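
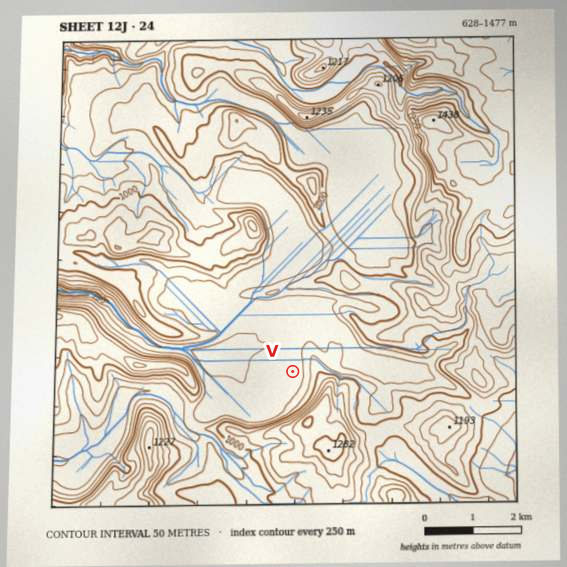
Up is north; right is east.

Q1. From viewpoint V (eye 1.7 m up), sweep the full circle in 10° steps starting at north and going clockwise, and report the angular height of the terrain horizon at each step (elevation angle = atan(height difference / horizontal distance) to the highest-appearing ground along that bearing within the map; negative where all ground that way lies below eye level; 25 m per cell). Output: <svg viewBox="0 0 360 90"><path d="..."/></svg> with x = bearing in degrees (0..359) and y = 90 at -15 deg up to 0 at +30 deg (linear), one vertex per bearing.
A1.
<svg viewBox="0 0 360 90"><path d="M0 53l10-1 10-1 10-3 10-4 10-4 10-3 10-3 10-2 10-1 10 0 10-8 10-5 10-3 10 1 10 1 10 0 10 4 10 6 10 4 10 6 10 6 10 4 10 1 10 0 10 0 10 3 10-3 10 5 10 1 10 2 10-4 10 2 10-2 10-1 10 3"/></svg>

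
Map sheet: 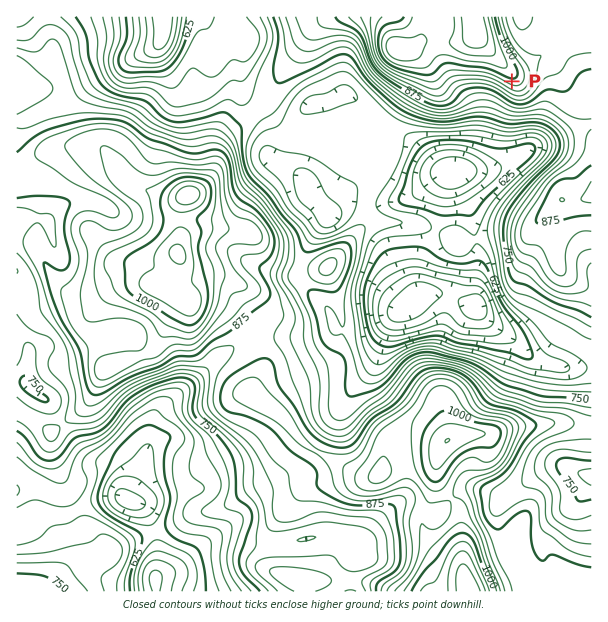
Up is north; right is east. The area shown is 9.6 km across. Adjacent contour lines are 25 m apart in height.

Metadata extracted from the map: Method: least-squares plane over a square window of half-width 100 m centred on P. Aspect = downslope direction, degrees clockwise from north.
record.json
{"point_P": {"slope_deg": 14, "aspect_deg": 193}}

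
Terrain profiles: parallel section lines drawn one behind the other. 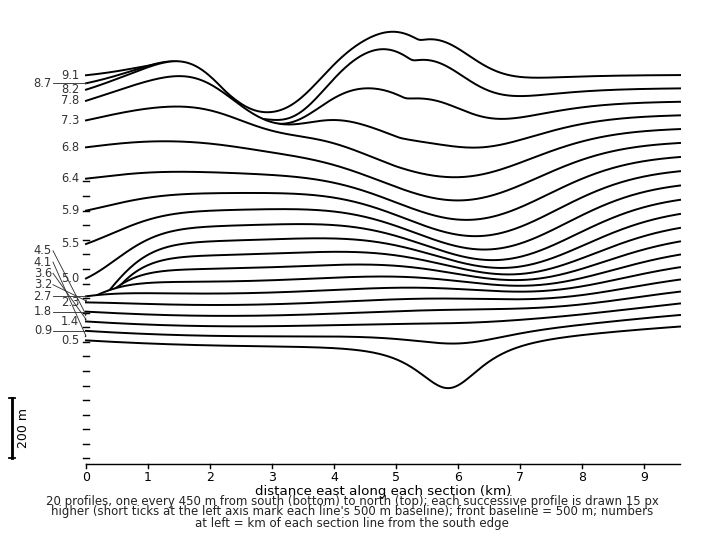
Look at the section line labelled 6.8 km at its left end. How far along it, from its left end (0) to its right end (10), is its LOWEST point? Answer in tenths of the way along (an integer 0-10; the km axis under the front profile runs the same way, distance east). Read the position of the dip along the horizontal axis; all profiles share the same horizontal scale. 6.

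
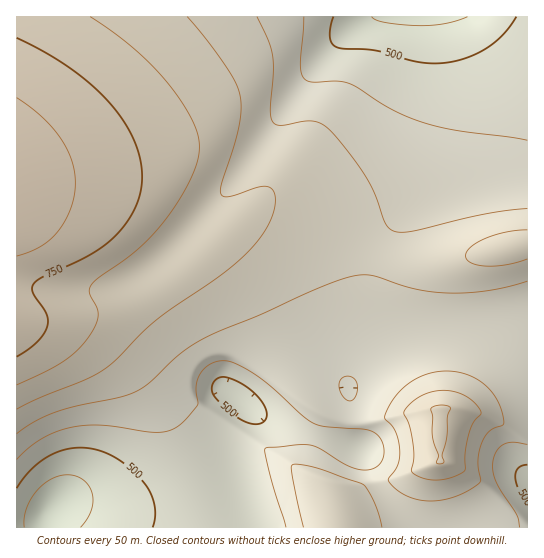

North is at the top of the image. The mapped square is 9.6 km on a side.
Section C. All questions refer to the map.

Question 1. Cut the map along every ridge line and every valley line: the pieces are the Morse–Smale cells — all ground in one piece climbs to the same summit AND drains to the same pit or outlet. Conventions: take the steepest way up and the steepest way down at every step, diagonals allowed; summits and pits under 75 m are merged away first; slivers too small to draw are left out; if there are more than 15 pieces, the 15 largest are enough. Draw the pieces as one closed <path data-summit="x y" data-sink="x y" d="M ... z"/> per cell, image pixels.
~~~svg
<path data-summit="17 186" data-sink="422 17" d="M527 16l-510 0-1 303 33 1 24-4 40-12 22-9 31-16 20-14 56-48 17-9 15 1 21 7 42 17 38 20 30 8 36 0 86-17z"/><path data-summit="17 186" data-sink="49 511" d="M267 208l-16 3-65 54-20 14-31 16-22 9-40 12-24 4-33 1 1 207 229 0 1-5-10-24-6-33 0-27 13-24 1-10 17 12 12 6 81 25-3-9 0-30-4-20 3-7 22-21 25-14 24-8 26-4 0-57 5-12 12-9-24 4-36 0-14-2-16-6-62-30z"/><path data-summit="439 433" data-sink="49 511" d="M449 335l-27 4-24 8-25 14-22 21-3 7 4 20 0 30 3 9-81-25-12-6-17-12-1 10-13 24 0 27 6 33 10 28 91 1-1-13 10-10 56-30 36-14 1-51 3-1 4-4 2-26z"/><path data-summit="439 433" data-sink="527 485" d="M477 335l-28 0 0 44-2 26-4 4-3 1 0 51-37 14-56 30-10 10 2 13 189-1 0-181-15-6z"/><path data-summit="17 186" data-sink="527 485" d="M527 244l-57 12-12 5-5 5-6 19 2 50 41 1 38 9z"/>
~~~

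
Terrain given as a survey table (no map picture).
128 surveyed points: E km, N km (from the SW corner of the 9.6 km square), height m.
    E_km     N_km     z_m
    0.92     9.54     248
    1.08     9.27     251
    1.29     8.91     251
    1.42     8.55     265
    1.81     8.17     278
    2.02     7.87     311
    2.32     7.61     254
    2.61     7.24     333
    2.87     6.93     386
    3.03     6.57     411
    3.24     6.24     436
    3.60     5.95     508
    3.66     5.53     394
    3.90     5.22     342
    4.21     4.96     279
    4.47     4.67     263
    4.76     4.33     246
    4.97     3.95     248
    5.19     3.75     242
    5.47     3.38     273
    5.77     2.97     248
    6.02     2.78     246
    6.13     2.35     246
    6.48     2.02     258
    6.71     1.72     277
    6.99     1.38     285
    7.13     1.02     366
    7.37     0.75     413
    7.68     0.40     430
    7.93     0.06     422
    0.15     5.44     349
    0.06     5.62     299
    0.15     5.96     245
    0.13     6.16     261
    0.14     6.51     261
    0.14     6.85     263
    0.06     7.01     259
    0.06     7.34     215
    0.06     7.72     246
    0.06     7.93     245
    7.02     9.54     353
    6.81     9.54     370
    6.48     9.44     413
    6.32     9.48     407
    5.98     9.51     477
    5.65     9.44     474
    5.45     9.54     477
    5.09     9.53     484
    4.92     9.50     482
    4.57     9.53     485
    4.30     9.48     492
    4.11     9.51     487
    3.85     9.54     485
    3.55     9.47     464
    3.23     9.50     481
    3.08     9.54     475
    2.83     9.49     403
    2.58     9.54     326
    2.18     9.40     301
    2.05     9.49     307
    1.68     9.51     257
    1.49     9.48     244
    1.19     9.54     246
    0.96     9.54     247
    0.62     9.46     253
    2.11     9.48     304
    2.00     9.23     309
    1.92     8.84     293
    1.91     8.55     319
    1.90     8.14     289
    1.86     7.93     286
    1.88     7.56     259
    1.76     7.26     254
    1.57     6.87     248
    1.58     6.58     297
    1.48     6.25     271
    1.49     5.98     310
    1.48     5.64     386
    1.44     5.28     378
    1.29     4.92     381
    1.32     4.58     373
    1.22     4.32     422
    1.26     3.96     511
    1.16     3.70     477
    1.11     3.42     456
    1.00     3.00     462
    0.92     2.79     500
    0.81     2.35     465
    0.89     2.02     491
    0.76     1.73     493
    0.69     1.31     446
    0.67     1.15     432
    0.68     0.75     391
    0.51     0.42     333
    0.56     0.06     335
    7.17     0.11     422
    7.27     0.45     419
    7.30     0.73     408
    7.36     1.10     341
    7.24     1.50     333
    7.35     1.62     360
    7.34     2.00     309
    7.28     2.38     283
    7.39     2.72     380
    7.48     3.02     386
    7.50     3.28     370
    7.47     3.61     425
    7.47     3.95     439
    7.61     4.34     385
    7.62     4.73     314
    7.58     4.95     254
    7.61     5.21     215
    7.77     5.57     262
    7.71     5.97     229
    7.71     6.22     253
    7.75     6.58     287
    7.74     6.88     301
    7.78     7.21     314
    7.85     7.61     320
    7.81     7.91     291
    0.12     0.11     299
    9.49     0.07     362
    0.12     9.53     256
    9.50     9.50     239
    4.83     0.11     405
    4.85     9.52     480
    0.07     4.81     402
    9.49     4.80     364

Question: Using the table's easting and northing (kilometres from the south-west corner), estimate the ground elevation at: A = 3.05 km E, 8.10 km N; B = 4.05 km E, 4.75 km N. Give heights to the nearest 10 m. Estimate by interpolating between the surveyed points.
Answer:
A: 380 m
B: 290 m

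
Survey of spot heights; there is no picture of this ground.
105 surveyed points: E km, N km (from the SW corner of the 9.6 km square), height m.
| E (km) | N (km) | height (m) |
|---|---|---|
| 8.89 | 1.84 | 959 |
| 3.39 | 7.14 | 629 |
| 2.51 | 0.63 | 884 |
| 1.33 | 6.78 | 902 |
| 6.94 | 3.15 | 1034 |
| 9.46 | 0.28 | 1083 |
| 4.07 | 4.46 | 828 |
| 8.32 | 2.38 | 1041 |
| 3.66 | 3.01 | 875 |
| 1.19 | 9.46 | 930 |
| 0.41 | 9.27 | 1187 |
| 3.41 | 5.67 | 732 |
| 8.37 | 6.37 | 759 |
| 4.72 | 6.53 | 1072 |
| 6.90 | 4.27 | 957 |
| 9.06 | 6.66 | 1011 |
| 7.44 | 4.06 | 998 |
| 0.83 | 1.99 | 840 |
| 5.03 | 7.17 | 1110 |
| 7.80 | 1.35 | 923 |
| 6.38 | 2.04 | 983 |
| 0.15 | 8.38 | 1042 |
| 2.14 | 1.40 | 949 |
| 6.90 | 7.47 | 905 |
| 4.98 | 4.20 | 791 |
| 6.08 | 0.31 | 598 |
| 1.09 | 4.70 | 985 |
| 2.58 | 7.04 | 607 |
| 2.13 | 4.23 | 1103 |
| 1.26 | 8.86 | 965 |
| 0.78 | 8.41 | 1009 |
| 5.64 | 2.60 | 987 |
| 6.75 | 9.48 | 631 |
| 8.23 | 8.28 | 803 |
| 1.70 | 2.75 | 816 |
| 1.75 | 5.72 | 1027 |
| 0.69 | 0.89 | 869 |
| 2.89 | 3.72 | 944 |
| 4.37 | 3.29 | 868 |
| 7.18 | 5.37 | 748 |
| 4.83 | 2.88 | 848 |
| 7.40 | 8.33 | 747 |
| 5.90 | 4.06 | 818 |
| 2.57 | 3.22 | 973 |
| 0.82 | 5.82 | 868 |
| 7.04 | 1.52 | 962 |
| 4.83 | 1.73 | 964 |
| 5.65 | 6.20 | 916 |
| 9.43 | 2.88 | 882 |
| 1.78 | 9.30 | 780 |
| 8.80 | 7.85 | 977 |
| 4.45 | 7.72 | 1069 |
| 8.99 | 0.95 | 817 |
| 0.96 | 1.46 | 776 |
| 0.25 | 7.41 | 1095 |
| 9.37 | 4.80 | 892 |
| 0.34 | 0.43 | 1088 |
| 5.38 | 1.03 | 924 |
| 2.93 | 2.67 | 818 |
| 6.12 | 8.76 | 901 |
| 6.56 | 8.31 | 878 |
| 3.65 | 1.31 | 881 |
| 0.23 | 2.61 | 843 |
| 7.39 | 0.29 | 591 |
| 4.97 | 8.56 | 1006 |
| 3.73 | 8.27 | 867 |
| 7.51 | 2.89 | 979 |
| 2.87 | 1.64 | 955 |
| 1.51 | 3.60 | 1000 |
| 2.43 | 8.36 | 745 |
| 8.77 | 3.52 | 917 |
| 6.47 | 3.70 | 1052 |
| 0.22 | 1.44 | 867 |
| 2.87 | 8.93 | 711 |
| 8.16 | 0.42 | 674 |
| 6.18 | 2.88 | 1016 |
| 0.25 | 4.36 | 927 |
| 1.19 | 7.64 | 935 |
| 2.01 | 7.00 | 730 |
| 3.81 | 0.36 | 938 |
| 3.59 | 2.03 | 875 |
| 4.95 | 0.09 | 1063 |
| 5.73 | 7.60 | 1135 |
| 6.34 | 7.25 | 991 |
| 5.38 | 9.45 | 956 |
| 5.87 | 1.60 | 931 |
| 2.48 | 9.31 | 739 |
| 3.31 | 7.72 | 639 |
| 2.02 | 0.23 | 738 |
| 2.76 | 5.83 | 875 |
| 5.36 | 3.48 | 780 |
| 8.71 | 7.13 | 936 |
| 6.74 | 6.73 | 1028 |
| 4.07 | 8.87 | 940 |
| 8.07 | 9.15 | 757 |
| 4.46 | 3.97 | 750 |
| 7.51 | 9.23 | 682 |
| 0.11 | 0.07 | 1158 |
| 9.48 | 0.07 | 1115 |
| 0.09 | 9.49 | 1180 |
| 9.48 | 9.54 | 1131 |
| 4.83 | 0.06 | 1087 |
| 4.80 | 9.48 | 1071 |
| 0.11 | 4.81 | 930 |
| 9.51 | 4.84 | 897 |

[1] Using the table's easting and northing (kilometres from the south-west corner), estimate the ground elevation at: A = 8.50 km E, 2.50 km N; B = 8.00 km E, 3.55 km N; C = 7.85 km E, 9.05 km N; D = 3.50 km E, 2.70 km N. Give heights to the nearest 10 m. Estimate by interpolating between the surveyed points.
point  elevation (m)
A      990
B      990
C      730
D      870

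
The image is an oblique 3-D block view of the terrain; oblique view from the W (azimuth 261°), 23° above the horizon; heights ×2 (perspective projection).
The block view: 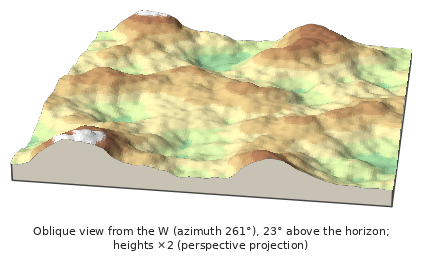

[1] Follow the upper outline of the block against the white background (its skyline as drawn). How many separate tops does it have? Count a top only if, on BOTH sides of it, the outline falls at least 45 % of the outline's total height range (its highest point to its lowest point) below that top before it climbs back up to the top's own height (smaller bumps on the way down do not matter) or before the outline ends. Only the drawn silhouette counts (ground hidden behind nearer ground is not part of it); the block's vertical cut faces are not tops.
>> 0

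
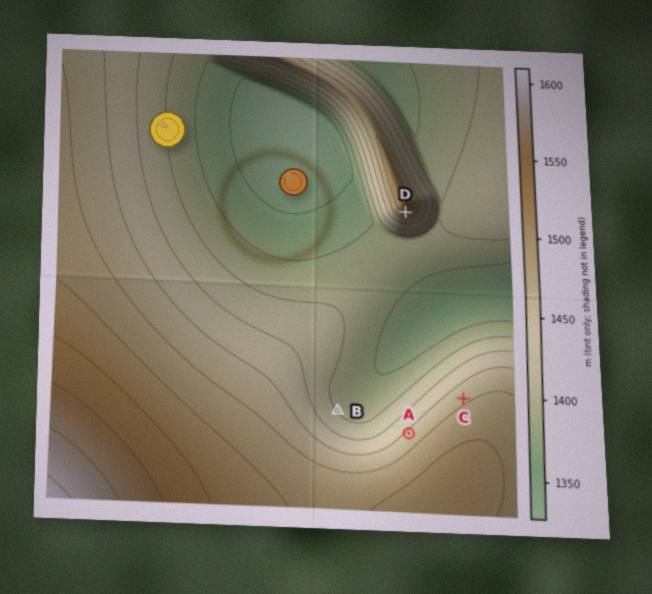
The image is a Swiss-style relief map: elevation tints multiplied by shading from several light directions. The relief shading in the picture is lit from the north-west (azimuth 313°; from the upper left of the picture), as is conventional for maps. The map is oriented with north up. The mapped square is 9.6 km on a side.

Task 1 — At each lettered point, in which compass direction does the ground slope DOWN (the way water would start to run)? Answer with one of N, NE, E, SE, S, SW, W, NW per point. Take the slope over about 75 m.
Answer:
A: NW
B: NE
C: NW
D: S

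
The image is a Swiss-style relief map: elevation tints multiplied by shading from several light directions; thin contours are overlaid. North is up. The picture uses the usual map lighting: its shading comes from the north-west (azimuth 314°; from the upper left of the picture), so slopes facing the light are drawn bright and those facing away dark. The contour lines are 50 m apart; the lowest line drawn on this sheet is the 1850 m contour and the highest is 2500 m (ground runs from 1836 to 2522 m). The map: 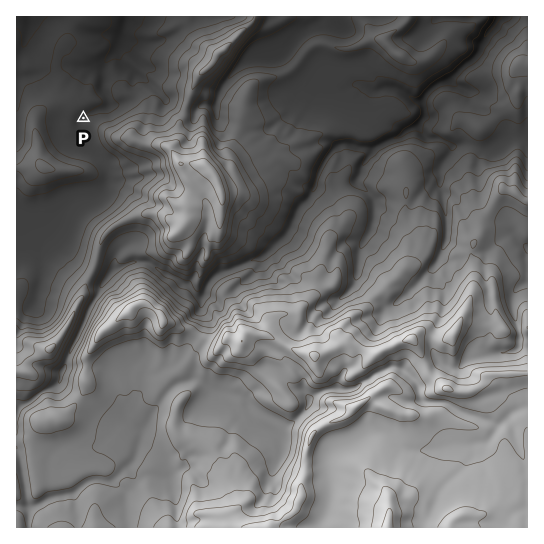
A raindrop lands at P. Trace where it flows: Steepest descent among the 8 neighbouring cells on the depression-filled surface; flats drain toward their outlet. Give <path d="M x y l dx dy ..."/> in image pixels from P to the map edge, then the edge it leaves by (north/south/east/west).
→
<path d="M83 118l3-3 11-5 8-1 4-3 0-5-2-2 0-2-5-8 0-4 1-2 0-17 15-19 1-9 2-1 0-3 2-5 0-4 2-2 0-6"/>
exit: north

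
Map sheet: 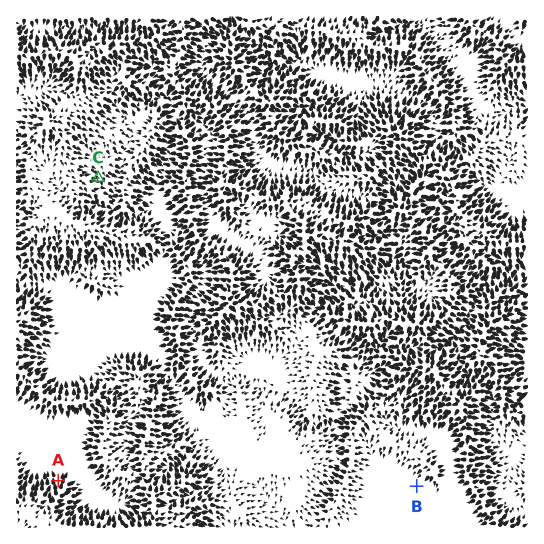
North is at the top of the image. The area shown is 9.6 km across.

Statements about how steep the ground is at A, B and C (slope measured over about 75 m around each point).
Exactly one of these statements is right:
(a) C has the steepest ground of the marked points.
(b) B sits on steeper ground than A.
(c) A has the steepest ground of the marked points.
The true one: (c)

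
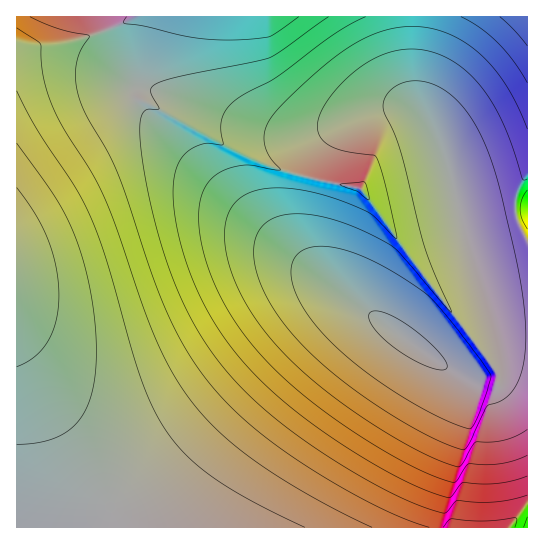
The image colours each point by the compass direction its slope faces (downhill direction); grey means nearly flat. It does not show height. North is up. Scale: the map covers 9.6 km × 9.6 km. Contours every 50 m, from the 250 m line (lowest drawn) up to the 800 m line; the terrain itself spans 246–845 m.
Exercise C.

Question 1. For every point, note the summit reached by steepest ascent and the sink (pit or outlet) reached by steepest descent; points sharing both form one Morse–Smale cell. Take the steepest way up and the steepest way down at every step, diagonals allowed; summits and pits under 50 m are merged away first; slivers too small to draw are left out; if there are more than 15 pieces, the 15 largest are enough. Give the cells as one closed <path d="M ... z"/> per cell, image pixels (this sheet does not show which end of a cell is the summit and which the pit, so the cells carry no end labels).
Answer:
<path d="M101 16l-85 1 0 510 511 1 1-287-7-10-4-12-3-2-17 6-26 4-7-2-16-60-9-24-8-14-12-11-9-5-13-3-15 1-55 20-28 6-22-2-18-4-97-37-25-7-18-27z"/><path d="M413 16l-311 0-1 2 18 40 18 27 25 7 97 37 18 4 22 2 28-6 42-16 22-5 19 3 19 14-10-18-6-17z"/><path d="M527 16l-114 1 2 80 28 53 22 75 6 2 19-3 26-7 0-23 12-21z"/><path d="M527 173l-11 21-1 19 2 4 11-3z"/><path d="M527 215l-11 3 11 22z"/>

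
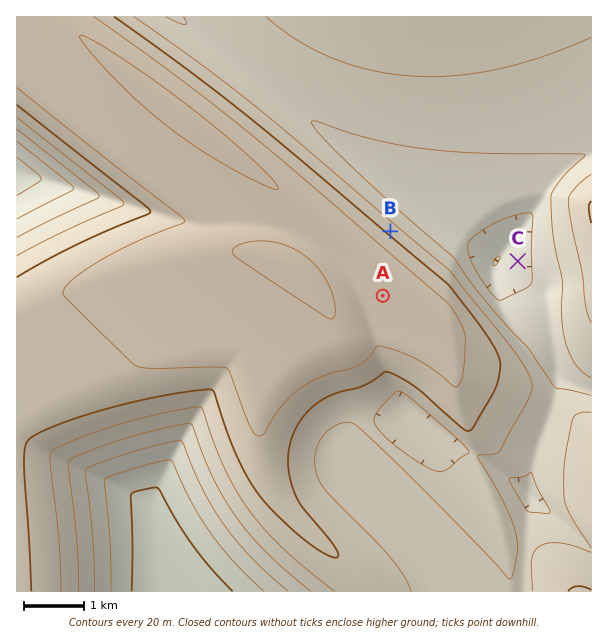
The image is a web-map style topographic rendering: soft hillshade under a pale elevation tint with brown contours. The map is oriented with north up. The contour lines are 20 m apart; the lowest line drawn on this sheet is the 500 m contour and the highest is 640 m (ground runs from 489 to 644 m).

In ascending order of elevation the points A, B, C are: C B A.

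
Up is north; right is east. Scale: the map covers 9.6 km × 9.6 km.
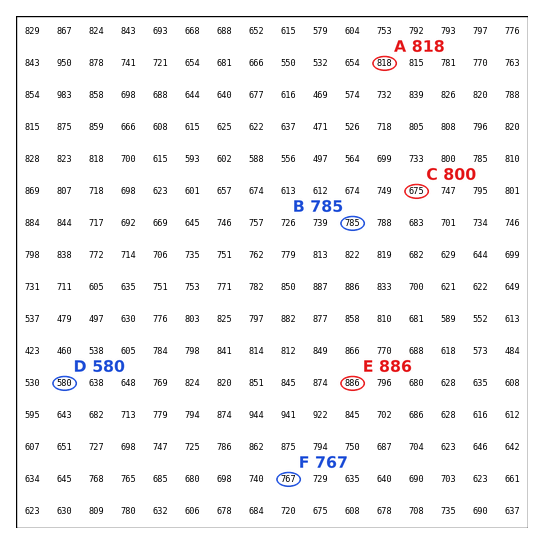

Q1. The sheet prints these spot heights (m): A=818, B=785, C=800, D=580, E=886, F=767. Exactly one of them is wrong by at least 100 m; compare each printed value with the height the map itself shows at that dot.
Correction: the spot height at C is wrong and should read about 675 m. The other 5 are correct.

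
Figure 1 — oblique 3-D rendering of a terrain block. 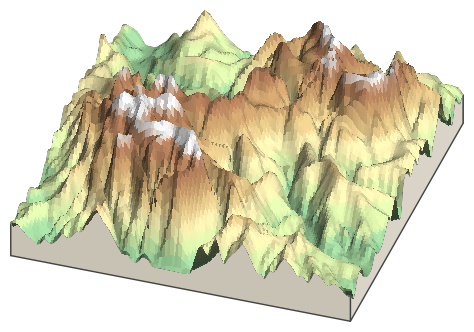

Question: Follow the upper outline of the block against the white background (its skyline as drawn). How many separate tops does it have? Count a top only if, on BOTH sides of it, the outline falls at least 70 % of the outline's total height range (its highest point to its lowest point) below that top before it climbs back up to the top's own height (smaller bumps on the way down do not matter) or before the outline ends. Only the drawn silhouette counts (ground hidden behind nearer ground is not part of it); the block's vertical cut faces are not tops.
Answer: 0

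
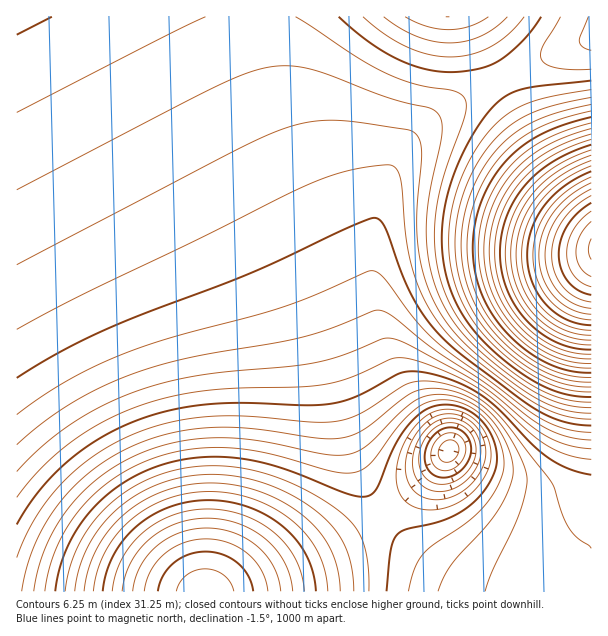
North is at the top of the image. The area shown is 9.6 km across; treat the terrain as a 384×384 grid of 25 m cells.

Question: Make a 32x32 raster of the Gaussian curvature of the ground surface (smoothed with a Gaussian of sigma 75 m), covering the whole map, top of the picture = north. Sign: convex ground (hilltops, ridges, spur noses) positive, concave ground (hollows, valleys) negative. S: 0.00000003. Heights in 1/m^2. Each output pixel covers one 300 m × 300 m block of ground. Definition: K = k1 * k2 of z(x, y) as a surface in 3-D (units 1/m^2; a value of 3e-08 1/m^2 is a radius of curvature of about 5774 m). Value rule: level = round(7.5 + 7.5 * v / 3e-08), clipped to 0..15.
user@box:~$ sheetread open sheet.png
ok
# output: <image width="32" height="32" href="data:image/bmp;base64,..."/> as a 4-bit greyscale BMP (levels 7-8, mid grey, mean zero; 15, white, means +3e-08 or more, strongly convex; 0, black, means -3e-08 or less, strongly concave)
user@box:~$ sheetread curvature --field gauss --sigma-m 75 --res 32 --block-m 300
<image width="32" height="32" href="data:image/bmp;base64,Qk12AgAAAAAAAHYAAAAoAAAAIAAAACAAAAABAAQAAAAAAAACAAATCwAAEwsAABAAAAAAAAAAAAAAABEREQAiIiIAMzMzAERERABVVVUAZmZmAHd3dwCIiIgAmZmZAKqqqgC7u7sAzMzMAN3d3QDu7u4A////AHd3iIiIiIiId3d3iIiHd3d3d4iIiIiIiHd3d4iId3d3d3d4iIiIiId3d3d3d3d3eHd3eIiIiIiHd3d3d3d3d3h3d3eIiIiId3d3d3d3d3d3d3d3d4iId3d3d3dnd3d3d3d3d3d3d3d3d3d2eYdnd3d3d3d3d3d3d3d3do/4Znd3d3d3d3d3d3d3d3d++mZ3d3d3d3d3d3d3iId3aKh3d3d3d3d3d3d3d4iId2Z3d3d3d3d3d3d3d3iIiHd2d3d3d3d3d3d3d3d4iIh3d3d4iHd3d3d3d3d3iIiId3d3eIiId3d3d3d3d4iIh3d3d3iIiHd3d3d3d3iIiId3d3d4iIh3d3d3d3d4iIiHd3d3eIiId3d3d3d3iIiId3d3d3iIiXd3d3d3eIiIh3d3d3d4iIl3d3d3eIiIiHd3d3d3eIiId3d3eIiIiHd3d3d3d3eIiHd3iIiIiHd3d3h3d3d3iIh3iIiIiHd3d3d4h3d3d3eId3eIiHd3d3d3d4h3d3d3eHd3d3d3d3d3d3eIh3d3d3d3d3d3d3d3d3d3eId3d3d3d3d3d3d3d3d3d3eHd3d3d3d3d3d3d3d3d3d3d3d3d3d3d3d3d3d3d3d3d3d3d3d4d3d3d3d3d3d3d3d3d3d3iHd3d3d3d3d3d3d3d3d3d4h3d3d3d3d3d3d3d3d3d3d3"/>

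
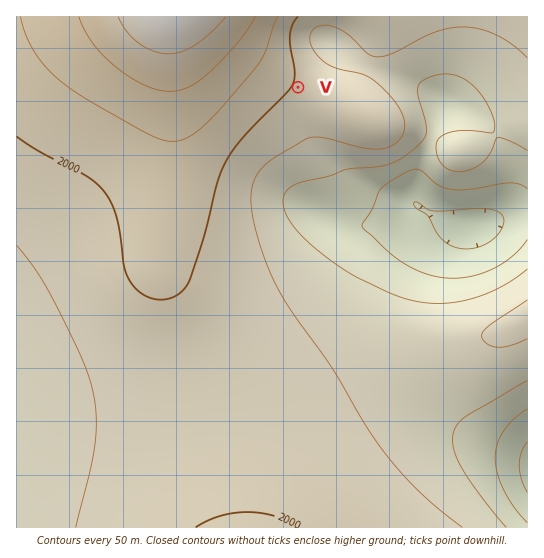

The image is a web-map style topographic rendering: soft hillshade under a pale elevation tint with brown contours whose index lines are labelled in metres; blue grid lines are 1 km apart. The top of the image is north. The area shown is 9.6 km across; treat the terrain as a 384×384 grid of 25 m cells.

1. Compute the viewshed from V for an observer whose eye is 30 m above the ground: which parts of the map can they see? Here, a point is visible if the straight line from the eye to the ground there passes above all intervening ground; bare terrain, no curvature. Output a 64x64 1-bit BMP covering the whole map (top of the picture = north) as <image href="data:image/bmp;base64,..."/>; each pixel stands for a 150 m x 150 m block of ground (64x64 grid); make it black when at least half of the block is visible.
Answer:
<image width="64" height="64" href="data:image/bmp;base64,Qk0+AgAAAAAAAD4AAAAoAAAAQAAAAEAAAAABAAEAAAAAAAACAAATCwAAEwsAAAIAAAAAAAAA////AAAAAAAAf////////AB////////4AD////////AAP///////4AAf///////gAA///////8AAD///////gAAH//////8AAAP//////gAAA//////8AAAB//////gAAAD/////8AAAAP/////wAAAAf////+AAAAA/////4AAAAB/////AAAAAH////8AAAAAP////wAAAAAf////gAAAAB/////AAAAAD/////gAAAAP/////wAAAAf/////gAAAB//////gAAAD//////AAAAP/////+AAAA//////8AAAH//////wAAA///////AAAH//////8AAA///////wAAH///////AAA///////8AAB///////wAAH/////gBAAAf////4AAAAB////+AAAAAH////wAAAAAP///8AAAAAA////gAAAAAD//x8AAAAAAP/+DgAAAAAAf/wcAAAAAAB/+BgAAAAAAH/4eAAAAAAAf//wAAAAAAA//+AAAAAAAD//4AAAAAAAP//gAAAwAAA///8AAHAAAD///4AA8AAAP///gAHwAAA///+AA/AAAD///4AH8AAAP///gA/wAAA///+AP/AAAD//////8AAAP//////wAAB///////AAAH//////8AAAf//////wAAB///////AAAD//////8AAAP//////w=="/>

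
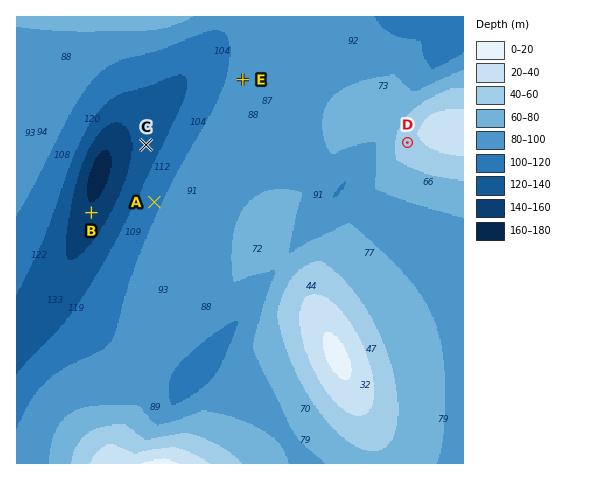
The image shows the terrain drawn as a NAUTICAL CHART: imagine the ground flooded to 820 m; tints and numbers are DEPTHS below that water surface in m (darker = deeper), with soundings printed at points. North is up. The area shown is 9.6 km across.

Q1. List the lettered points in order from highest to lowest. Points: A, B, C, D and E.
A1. D E A C B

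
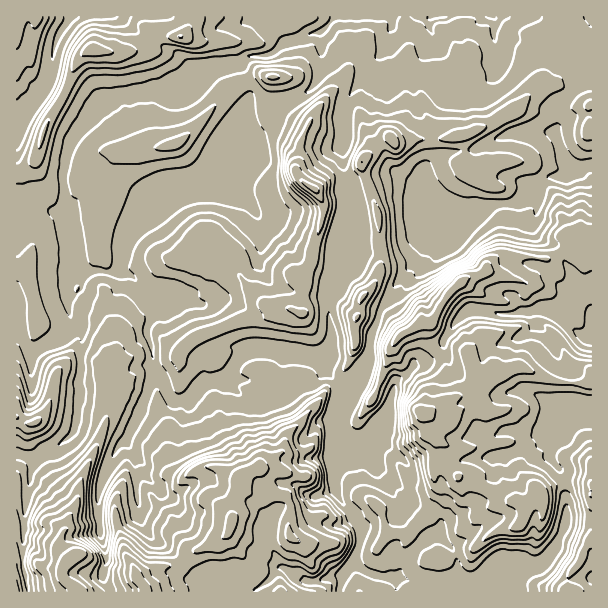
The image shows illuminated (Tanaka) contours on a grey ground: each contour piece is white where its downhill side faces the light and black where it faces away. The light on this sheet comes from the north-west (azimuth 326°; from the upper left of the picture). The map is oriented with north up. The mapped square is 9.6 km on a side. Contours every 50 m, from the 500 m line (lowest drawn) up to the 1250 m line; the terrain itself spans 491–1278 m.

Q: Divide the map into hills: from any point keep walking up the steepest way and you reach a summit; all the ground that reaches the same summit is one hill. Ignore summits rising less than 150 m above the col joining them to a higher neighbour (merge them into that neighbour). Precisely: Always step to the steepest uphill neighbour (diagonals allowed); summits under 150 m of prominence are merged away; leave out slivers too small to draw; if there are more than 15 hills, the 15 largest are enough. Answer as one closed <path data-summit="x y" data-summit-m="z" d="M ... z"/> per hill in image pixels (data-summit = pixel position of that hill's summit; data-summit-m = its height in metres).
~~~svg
<path data-summit="138 581" data-summit-m="1278" d="M335 16l-81 0 0 5 7 7 23 14-9 10-6 3-21 1-9 8-26 3-28 19-12-4-29 10-24 4-19 7-7 7-6 12-16 19-10 33 4 42 6 24 0 29-6 18 2 7 7 0 5-4 3-18 34-1 11-29 10-12 21-13 77-75 27-12 7-7 4-13 5-6 27-12 10-9 6-17-2-34 10-8z"/><path data-summit="422 411" data-summit-m="1177" d="M591 166l-15 4-9 8-18-2-10 8-9 0-6 8-14 12-16 0-17 4-16 20-30 12-37 47-15 27 0 4-6 12-6 32-9 15-16 12-6 22 0 20-5 12 1 39 8 18 15 16 6 12-1 18-6 17-11 12-2 17 174 0 2-5 0-20 17-1 8-2 14-18 10-25 0-23-4-25-12-17 0-27 8-15 5-5 9-3 20 1z"/><path data-summit="315 189" data-summit-m="1015" d="M392 16l-56 0-16 16 2 34-6 17-10 9-27 12-5 6-4 13-7 7-27 12-56 56-21 19-21 13-10 12-6 12-4 18 13 4 12 12 9 4 5 7-1 12-10 22 6 17 2 21 9 9 10 20 12 0 18-16 16-4 9-4 12-18 14-6 15 0 15 4 27 2 10 8 4-1 1-15 6-15-4-21 0-14 6-12 3-13 1-32 11-30-1-36-5-12 0-57 5-10 18-27 16-18 3-12 7-15z"/><path data-summit="92 50" data-summit-m="875" d="M252 16l-181 0-10 14-6 14-7 37-11 17-21 24 0 205 4 5 6 15 6 5 16-9 15-5 5-5 4-7-6-33 1-14 5-10 0-29-6-24-4-36 4-21 6-18 16-19 6-12 13-10 13-4 24-4 29-10 12 4 28-19 26-3 9-8 6-1 15 0 15-11-6-7-17-9z"/><path data-summit="363 296" data-summit-m="962" d="M431 16l-39 1 0 9-7 15-3 12-16 18-18 27-5 10 0 57 5 12 1 36-11 30-1 32-3 13-6 12 0 14 4 21-6 15 0 12-2 4 17 22 12-6 9-11 6-14 2-16 9-27 27-44 12-12 13-18 30-12 15-18 0-2-17 2-16-6-21-19 2-15 9-14 0-24-6-12-11-12-4-25 0-14 21-30 0-6-3-4z"/><path data-summit="75 555" data-summit-m="1247" d="M117 271l-34 1-3 18-5 4-8 0 5 30 8 4 2 4-3 46 1 15-2 26-4 12-5 7-35 21-9 48-3 51 7 34 81-1-7-13 3-26-6-18-2-40 8-24 10-21 11-9 29-68-4-6 0-16-6-20 11-25 0-6-5-7-9-4-12-12z"/><path data-summit="591 485" data-summit-m="1157" d="M581 406l-18 3-5 5-8 15 0 27 10 14 5 12 0 45-9 19-14 18-8 2-17 1-1 25 76-1 0-183z"/><path data-summit="36 422" data-summit-m="962" d="M74 325l-4 2-2 6-5 5-15 5-15 9-7-5-6-15-4-3 1 127 19 2 9-7 18-9 11-11 6-38-1-15 3-46z"/><path data-summit="17 17" data-summit-m="784" d="M69 16l-53 1 1 104 27-34 5-10 7-38 12-18z"/>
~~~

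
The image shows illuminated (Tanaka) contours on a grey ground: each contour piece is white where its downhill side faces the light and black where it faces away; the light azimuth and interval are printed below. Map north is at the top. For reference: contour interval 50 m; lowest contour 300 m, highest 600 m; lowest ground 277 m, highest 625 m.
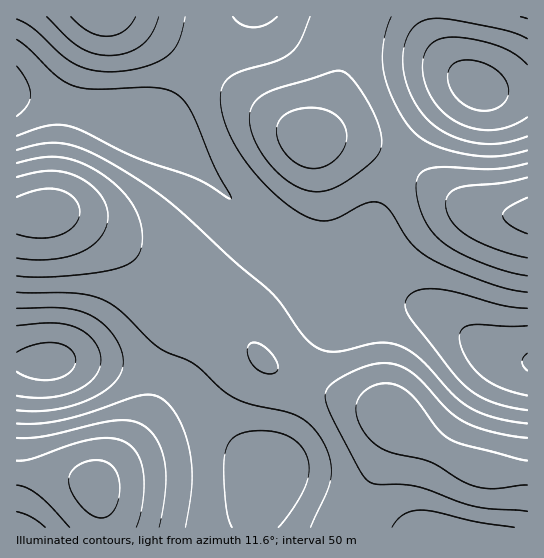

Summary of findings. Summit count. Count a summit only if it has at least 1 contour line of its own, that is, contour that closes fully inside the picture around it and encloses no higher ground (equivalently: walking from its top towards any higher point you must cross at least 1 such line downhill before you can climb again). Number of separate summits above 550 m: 2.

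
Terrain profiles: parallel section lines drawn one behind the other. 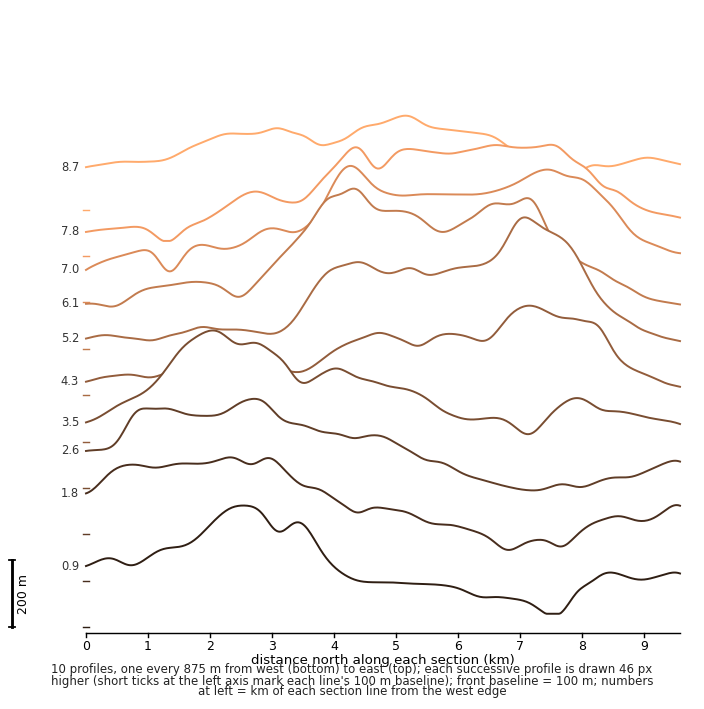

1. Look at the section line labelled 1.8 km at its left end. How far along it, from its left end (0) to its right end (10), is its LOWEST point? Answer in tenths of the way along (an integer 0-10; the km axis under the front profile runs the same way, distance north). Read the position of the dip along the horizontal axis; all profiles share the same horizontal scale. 7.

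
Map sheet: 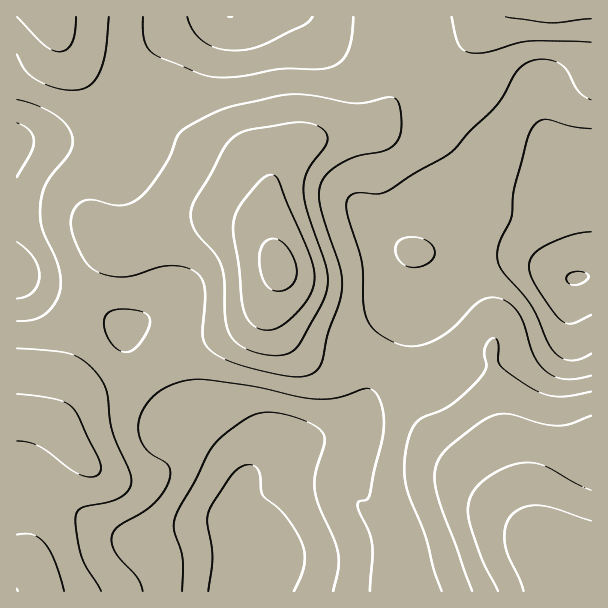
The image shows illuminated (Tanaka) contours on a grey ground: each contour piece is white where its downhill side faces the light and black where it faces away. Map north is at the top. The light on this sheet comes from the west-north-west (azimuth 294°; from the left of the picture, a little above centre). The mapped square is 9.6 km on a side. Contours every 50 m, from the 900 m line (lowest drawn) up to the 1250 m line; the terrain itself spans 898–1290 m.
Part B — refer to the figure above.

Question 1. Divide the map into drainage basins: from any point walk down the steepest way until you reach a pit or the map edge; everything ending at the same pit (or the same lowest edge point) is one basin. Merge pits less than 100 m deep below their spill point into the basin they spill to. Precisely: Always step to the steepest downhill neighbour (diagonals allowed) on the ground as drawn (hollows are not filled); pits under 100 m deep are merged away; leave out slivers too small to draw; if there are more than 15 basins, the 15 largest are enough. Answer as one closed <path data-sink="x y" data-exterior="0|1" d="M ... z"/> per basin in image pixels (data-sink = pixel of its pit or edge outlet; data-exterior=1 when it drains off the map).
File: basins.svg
<path data-sink="576 278" data-exterior="0" d="M591 16l-97 0-44 40-40 24-12 13-16 26-10 9-52 10-26 12-16 15-4 8-3 9-2 26-4-19-16-15-13-10-56-26-27-20-25-10-24-14-32-35-24-43-31 0-1 401 29 7 12 8 3-9 7-10 14-13 54-21 33-24 18-9 35-10 27-14 17-19 13-27-2 29 8 21 12 11 16 9 51 6 15 4 38 26 11 13 7 25 11 18 35 36 19 26 47 48 15 10 15 2-8 7-4 24 27 1z"/><path data-sink="249 566" data-exterior="0" d="M278 276l-13 27-17 19-27 14-35 10-18 9-33 24-54 21-19 19-4 7 1 7-14-9-15-4-14-1 0 84 8 22 1 27 13 24 4 15 521 1 5-25 8-7-15-2-15-10-47-48-19-26-35-36-11-18-10-30-28-23-18-11-15-4-45-4-22-11-12-11-7-15-1-20 2-9z"/><path data-sink="230 17" data-exterior="1" d="M492 16l-442 0-1 2 23 41 32 35 24 14 25 10 27 20 56 26 13 10 16 15 4 19 2-26 3-9 4-8 16-15 26-12 52-10 10-9 16-26 12-13 40-24 20-16z"/>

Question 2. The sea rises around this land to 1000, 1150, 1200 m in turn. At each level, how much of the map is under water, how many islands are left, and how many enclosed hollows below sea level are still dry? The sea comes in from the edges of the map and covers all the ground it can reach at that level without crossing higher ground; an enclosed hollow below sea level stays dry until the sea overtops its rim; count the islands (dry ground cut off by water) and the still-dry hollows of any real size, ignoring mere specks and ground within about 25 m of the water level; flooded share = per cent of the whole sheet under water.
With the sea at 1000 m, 13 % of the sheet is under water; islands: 0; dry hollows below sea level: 0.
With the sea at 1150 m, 84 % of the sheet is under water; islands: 1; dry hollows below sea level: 0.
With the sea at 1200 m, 93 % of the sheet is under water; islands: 1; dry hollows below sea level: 0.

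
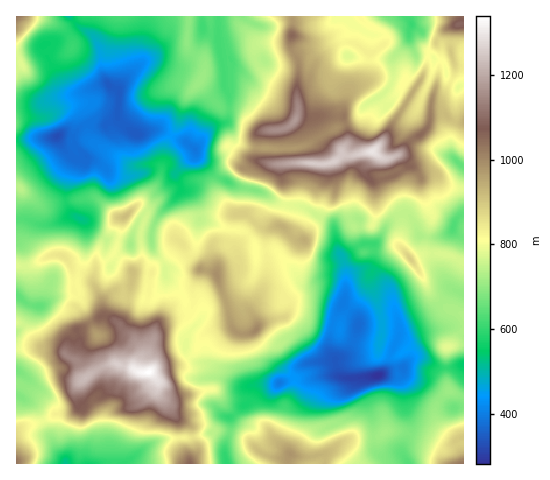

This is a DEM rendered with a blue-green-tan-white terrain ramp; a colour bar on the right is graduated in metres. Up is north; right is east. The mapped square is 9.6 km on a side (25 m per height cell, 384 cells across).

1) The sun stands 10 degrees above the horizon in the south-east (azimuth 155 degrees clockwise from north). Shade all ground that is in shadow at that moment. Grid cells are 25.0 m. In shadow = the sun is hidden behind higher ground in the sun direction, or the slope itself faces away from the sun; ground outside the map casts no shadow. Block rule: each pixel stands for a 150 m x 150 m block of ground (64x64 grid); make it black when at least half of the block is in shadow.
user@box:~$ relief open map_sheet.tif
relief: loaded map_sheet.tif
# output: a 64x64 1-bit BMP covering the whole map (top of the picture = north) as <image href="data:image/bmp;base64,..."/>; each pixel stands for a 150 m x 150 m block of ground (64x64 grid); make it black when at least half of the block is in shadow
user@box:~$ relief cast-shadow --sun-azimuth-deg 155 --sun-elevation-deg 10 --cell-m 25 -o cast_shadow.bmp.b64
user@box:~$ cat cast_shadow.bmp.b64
<image width="64" height="64" href="data:image/bmp;base64,Qk0+AgAAAAAAAD4AAAAoAAAAQAAAAEAAAAABAAEAAAAAAAACAAATCwAAEwsAAAIAAAAAAAAA////AAAAAAAAAAeAAAAAH4AAP8AIIAA/gAAfwAJ4AD+AAA/h8/4APgAABwH//4B/AAAAB///gH/gAAAP///B//sAAAP//8H//wMAA///+f7cAAAD/////BgAAMP////4AQAB+f////kHgAHw/////gfgYAAP///8A/3wAAf///gA//AAAf/H8A7/4AAAf8fg///gAAABh9z///AAAAAnnP//8ADAAAMYf//4BGAAAgD///wMRgAAAP///AgAAAAA///4AAAAAAD///gAAAAAAP//4ABgAAAAf//AACAAAAB//wAAAAAAAE//gPgAAAAA8P/Q+AAAAAD//9D4AAAAg///mPAAAB8P//iY+AAADg7/+Bx8AMAOAv/4HngP4AQAf/4PcB/AAAAf/4///4AAAAO/z//+AAAAA//v//gAAAAH////8AAAAIf///8AAAAAh////gAAAAEP//P9AAAADw//+/+//AAID//////8zgA////////3AA////////+AA//5/+H//8AB//D//n//4AH/AD//f/3hAf4AH/8//+EA4AAf/z//4wDBgB//P/9zAAHgH/8///MAAfgP/x/P9AAA/A//D4f0AAD8D/8P5/gAAH4P/w/n8AAAfg/+D4fAAAAKD/wEA+AAAAE//gAD8AAAAR//AAPwAAAAH/8AD/wBAAAf/gAf/w=="/>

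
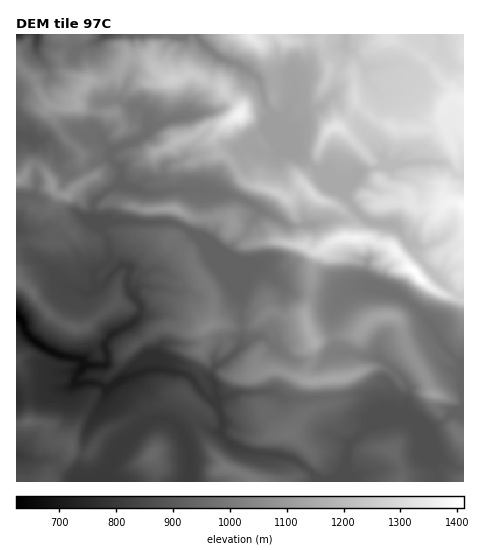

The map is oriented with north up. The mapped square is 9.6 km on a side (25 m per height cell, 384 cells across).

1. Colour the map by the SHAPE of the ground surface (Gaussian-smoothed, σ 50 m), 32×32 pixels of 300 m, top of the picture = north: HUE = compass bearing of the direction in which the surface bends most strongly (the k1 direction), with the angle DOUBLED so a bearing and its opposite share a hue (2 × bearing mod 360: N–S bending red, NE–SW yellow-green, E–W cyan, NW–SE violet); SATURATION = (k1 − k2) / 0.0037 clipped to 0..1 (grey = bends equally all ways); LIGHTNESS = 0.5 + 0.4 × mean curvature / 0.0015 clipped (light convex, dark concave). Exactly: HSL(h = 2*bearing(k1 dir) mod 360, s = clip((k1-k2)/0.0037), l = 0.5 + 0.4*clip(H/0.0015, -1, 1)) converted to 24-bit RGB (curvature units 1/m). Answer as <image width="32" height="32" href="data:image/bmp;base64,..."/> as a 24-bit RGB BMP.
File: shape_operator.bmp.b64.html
<image width="32" height="32" href="data:image/bmp;base64,Qk02DAAAAAAAADYAAAAoAAAAIAAAACAAAAABABgAAAAAAAAMAAATCwAAEwsAAAAAAAAAAAAAfnqihXugu5+Sh0BBV3NbeYRob3yCmFqOfWFPlaVUq7BiUo6FRkl4uzy+051VVdzAl93lh4rTjWLNrHjCzlajgy4lWJlcbXKBZ4hjY41mY5B8trKFcWubdm+RX3ORaqmRhmJQf3pGjHFHzXmFOm+UhbJzW4KCTnmLn3PMzqWujbGDXluESUl4O39utvO6Uqa8cEAzbU0zdWk2aEYXeRQRpdaucYCPR1d+m3l8g3BtaYhnhcB1YllrfGpugFxmnGNLX4d0lXuegY2ghLqsGZjl3pmzV3B+YXx4PHdyzLKgyay8Z06SWEN2guOov79PQREYmCUc1lcgr5cxYqu8ide5fZCakX6YQU2BdZCqjpG6k5O8tpORV1Z7e3Z/e0t+raV5mYReTI1jcrB1Y6eu3TldMHue14/EZISOTnpkS5xDtHlag0x1V2SLmsxEaBtTlG3MYZm4hniuk425kY+ykJt2cGthfWRflnOcRotrbIZcdYJmq3txhl6Kcl15dVeZm9fBr5HsjqTjoZPKXkqQ1HF6J2trdpRRu3GtpXimaoFcf3JSfV5ngJdxoatyNiSpnaNcgZKSgJt7bYx8jHiFqnyIiHGFeYVxaohib4JsbX12d39rgntkfVpkfTlKJeFTj5tFdYs1eW0/e3BKhGBeimZrwnNgT3CPcYBpk3F7mYGmm3Wcf3qIga2XZ9OwUCJ2fJOvkIywmKy1dXWWf3ZdlYRdql16pHqmpoOiaYiLanp2fHlrf3dmbytUya82neYYD9TGeqlYa4Nse45hLpQtPnGt2paMDyRpk3Ore3uYh2R8g4Kglpq3c9GjpCNBeiZfZVEPXWUIR18KWUwhcDUmpGgkkqIgdH0dY4AbQG0nWnpmdWCMsERYKSOh0PvkkarpcyyJfbd4Y3GFiHWSxJh7CkmArkzz8KP6F20XSIEuSK5KZrdMmHYoehIjpIkuVi7yztLyyL/r1bLqRkrdn9f2vtfzjZDz2tL549H66cT5JZd1LnqJrC6daL+Qnd+ReFFzfFSFrcuMV4Olh7/f8xyXcAEdpo4KA1ZZ8rWlMYxgT56CjmlCfy43l0Uxkel5A2EtMpNQvImdZqt7e7K3cDE0f2AdWY8gTHE4bnpLv8g+/kTzlSCuYV+eoOOql1h1klB+iE5srOWqtgCHMwQApHItWKpgQd1CCRdr27bK8azbLWgnJ3N4SHDacMHj15mQQVDEGqB3MI081aqcYTFMlUORyJHD2OGhKV9eb1E2tZsvOHlhYWCPh7GKg8V9gE2Bi0eDnGZuwAARmBZOi6qknIStpK3Tgr6MD15LJIomvWOw7KrmdUnFT6fLc37Pz7J0SYhLiqdKNpGKZXohX1OQbm6OmbhzpN2fVSS/jnfL27rEeVOMOVxQptF5UWaLfWOHcVGDqHyISgArtZVznd/Ch9XdgWS134fBq2GuV5NACDIVk6NPvV15nF6HaoZyt4iNk5XMeG64VD+ozZS5U3aJWmmdxuSqY5ZaRkFnXHl/u463457meH/Yu+3RW0WNckdga19VoIVGHyxdg+2Ra8uOcFBWdH5iYICCzInAobPWKgzzooNNY5NjdJeLeJmBjHdrnLRxdV2DTE2OkKt5c7K9Qlud4cemj09oVGNxW4JvUZdeXq9necNvvDtIXQ4vbzggW0IejuA+H9rrsPC+Z0ttgXd0in5hUH9cYWiM09hsSBJZbL+BqZ5fh3dVi2tcdaNnj7d2cVh2TnJ4oqyNl3ODWDldtpdCuKZiWWl3a4BtbIBdentMcFw0Pw8Rchwqrv3jzO3/oSD5nNy4h1Bod2N8gW9zgJaDe2GZOJFv4VZgZkeyYqmVbn+olWKOeZmDksmeiEd8f3R+aYF/eJVhfUtXYVZ7qKGByLR/YFU+anNHbGI/XCUYZxkRgy5PzP/nSun/OAsimMKiwZtphFBsfl9bf4RsjI1ofIRfpptXiGIpVoA5nZVkcHtTeZKIi7iFlWxPfmV1gHp2fXtabXRbdlp/gkxJfEwpukkNxqU1LMZpJ8eKOBzobX/kzP/zh//YYARGXrKYgqFUtW9VkFZ2fp6jeKOSjV5te5ODUFKRoXqkdJScc4SLk3+Xb5qLmsCUdEt9fD5Ikxgg8lVeokITXDsSWArro+z90NP70orZmkditFxHD4aMi+7VrfzMMAclPrp1wn/MiH2lpFyIbniknX2Dnl2QjLy2e4isdkObh5SnhYWrfIqykZy4l7m/fC4iWikilzXBkNe0M8fAeGTkzOj/YI/z1NaXKjSV2Kvw2ND70NT7yuH+aeTVfwBCfTp2vMVhJWwqsnljhVZWmZdjZYdVcbJykIZRc1JFZoFOf3suW0QMREMCLy8EMhQBRv+JirHrR63SwcqnPniMUrikl0shWR4FYZEKQlUcMU4TeIgOhHYXMxoAMisHSi8oabBDxJGCcp2UPZtLX5uxf5OxuU5jmIAakpYWEFfPy0/dbFX7zOD/zM7/0cz/zOr/QmDcTkiRbHW6x6GwtDuVQhUQVSAjsuueaDN8tHhbZ+bjauDrZwtRxLzhq5jaSonOktDHX2+tt4uhXHG+a3kYchdZju5g0M3+eK7jJFJIGrIvQbhKb1onUkoaRFUVg2cZd0tAeXhZaGg5Uh4KdBgNUpvaxff8n4zoaCzRzP/zuRtyZBxmk7PmVNFbq11Jf3Gtb3+sZ2CCma+AUami1tL5BhpS2/vQDSdK9IXK4qztV7/AMDZzlXtajYpPkXxUjopJbm45cXFIcUZkTlnNtuv2hd7Sj4BViTGN0vnYZBtIf2tvb4NsJmJE2nqTds3bsE2LoFOAcY+qq8KgZjiG5FeMP3D90IA4hzuChLIzQ6Yf01CfWSxyvmqLw25gIoZl006m06TidkyvN3Z3heqeTnJ5l6J1W1hxWNODnyQvrD8hXn1ti3dsWCs3PPMAcEQrWo08hZg7eIA2YTQivk0nTZ5FjVhIkj5dcz9FmtubhmOve0JuR4XHUW7I4dL155H7RMtMN3ctp1GtjN3GTJiGbYlmi4FhY4RzgH5YQTFo+M3AOlVddklYheG4dlTOi0p1YY1dnYlpgliPd1aba8ySin5TbVJBYy82juSek21NfGFdpzuKscxBFWggHWsryl3E7db1sYvvVlq/0k4zYY4xNGw9aqp3gGx/fXyATWF+7k2GxT+IadGnW8Cfg01ujVdpoJpygpZoUmuDgbWTmV+UkFlufDxDZ8hbioQpcG4rUUoyZJBAkdp+g2++OGR2FXsQaZwiMCSn0Jv16L388qrWXtZ9IoWEfIB9gnN7YHR8LI6X9tXxmn3abz1jWXSsnMbRdH66i3+8ileyjaWAd3mJezedmqXLoZXTr3rZv9/kJpPokq7g0oh+dUFbc0tZn25OWngyOkUbJC8EGDIB+KN189nYLhmJpnpMY4GKdWeNNpVLh7FHoytZY7ujb66eeHxfgXNofnpmWliNspmIg3FvRFmRjcqAVU3Aj3at26CDUjo0TGQpmVIkiz85cVA1kJFKnKhkQmNyR4Cipr/WH/+Q6IFnRRFkx82bZGuEWVd91XB0KXJCflWYs8+MeGV/gHlyfoB4dYB3VXGAsoR5fpCpP29ulOKIKzZgi09G0JjGwqToh1/STcS+bD3dsqLnrrDh0cTlQ0/HhNbksObddIu2hUlscx9tr7d2dHGDX2d9n1G9z1+jQJaFwMhygF+HgYiKfoCCeoCCdFl3Y7p3mWSPgufSY2OveiCGY+GFPXWislhpqU6l0IyeKkltjMJ5creoa2Wyrs7deJO2V76AfhcjRBAWp7RAfJdZWXZdeGNjRFtxztuSUICttl1cdIRYiIVmhnlxf11fY6+FcJZlgW5Nys55Og5sg8OHsZNbP4dLTFSMh1aOxqaHUGnTx9ypTKuiQ6GNtZxvdzM4NAEBhkAnf2xUrtuEOGGNh4M9T4VCQqVog6ljTnKBskptnHt4eX1iZ4NgfbCsd550eFp5p3Ka/YzFIQBt6rKckXjStWTFA//IAJBZ1/8VVFgAq7UArV4AfUEBxVgWjwJ7mp7QmHzSvNTklN3DYye0m8DiYYDWcpvFb5aCP0KFa5V8rHGHmYu1cKepcX9zjop6ZFqCe5hw"/>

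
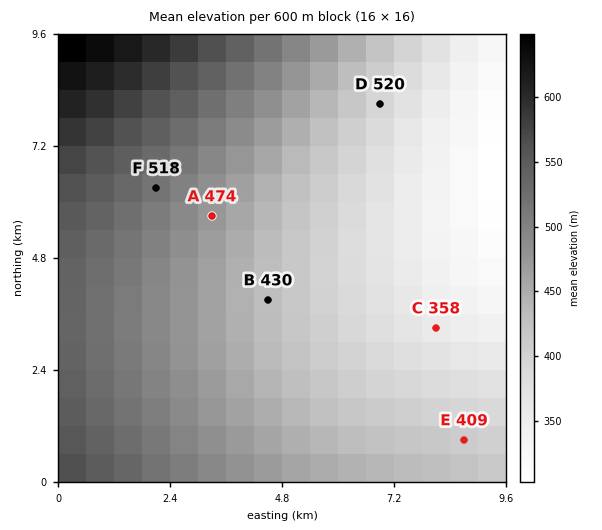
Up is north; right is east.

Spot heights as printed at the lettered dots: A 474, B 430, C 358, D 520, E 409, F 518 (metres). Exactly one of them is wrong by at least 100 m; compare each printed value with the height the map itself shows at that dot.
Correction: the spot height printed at D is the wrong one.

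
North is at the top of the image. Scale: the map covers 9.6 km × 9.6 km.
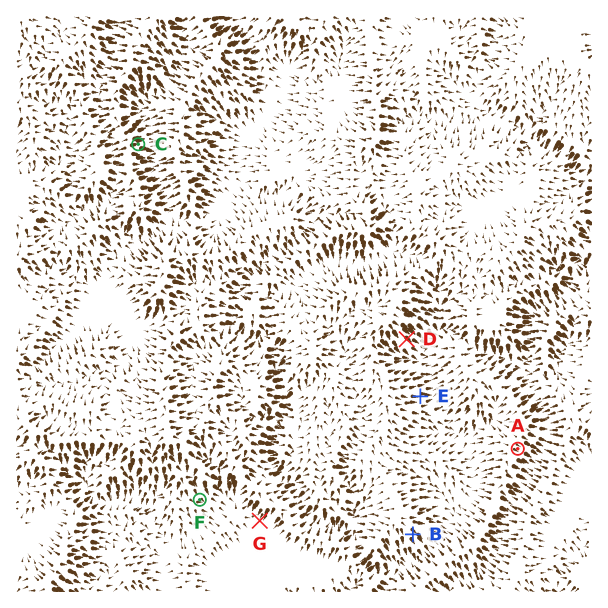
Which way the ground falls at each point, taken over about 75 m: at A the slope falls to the SE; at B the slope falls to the SE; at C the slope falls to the E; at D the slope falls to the SE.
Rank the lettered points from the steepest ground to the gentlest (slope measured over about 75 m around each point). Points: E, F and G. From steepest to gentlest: E F G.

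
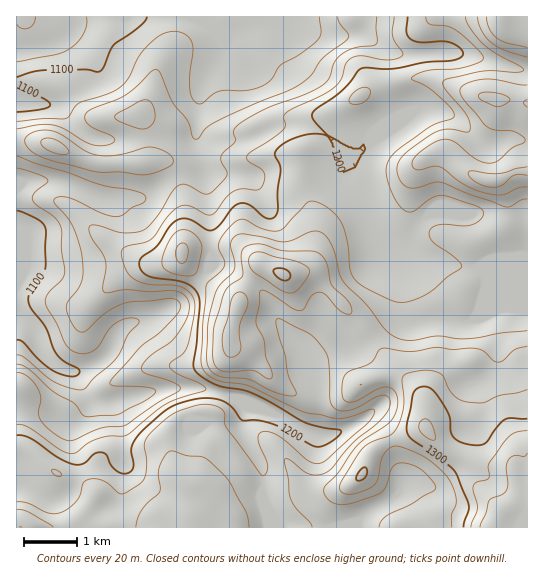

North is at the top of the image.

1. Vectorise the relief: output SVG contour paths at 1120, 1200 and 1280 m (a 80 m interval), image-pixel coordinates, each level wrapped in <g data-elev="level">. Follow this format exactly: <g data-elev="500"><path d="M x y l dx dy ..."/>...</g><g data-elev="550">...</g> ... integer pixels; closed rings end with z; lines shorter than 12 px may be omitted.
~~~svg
<g data-elev="1120"><path d="M17 168l24 7 7 6-13 12-3 5 4 7 19 13 6 11 0 20 3 25-3 7-13 13-3 8 22 44 10 7 12 0 9-6 11-17 8-8 6-3 8-1 7 1 1 3-11 13-7 16-6 8-21 19-11 11-10 0-18-7-9-6-21-18-8-3"/><path d="M319 17l2 16-4 8-18 14-18 10-11 16-12 7-13 3-24 0-8 3-11 9-5 0-5-5-2-9 0-16 3-22-1-9-7-8-7-2-7 0-12 4-13 11-8 11-10 21-12 11-37 13-13 15-23 1-26 2"/></g><g data-elev="1200"><path d="M341 173l-4-6-3-20-5-11 20 11 10 2 4-5 2 5-10 18z"/><path d="M408 17l-1 16 4 6 10 3 21-1 8 1 11 7 2 4 0 2-4 3-6 2-28 2-28 6-12 1-19-1-7 2-17 21-29 22 0 6 14 17-12-2-14 2-16 7-9 8-1 4 5 10 1 5-3 20 0 20-3 7-4 2-5-1-15-12-9-3-9 4-13 18-7 5-7-1-16-9-11-1-8 5-13 21-16 12-3 5 2 8 6 5 8 3 28 4 8 4 6 7 2 6 1 8-7 58 2 5 3 4 20 12 25 4 11 4 52 29 17 5 17 2 1 3-2 2-13 10-11 2-41-23-16-4-16 0-10-13-10-6-12-3-13 1-18 4-9 4-28 24-7 8-3 8 2 16-1 6-3 3-5 2-6-1-5-4-4-6-3-8-4-2-5-1-4 2-11 10-9 0-16-6-28-20-7-2-6-1"/></g><g data-elev="1280"><path d="M527 390l-10 3-18 3-16 7-14-1-8-2-7-4-5-7-6-12-4-4-14-3-19 4-4 5 2 19-1 11-6 19-7 7-19 7-8 6-23 35 0 7 6 4 9 0 14-5 5-4 3-4 4-22 6-9 8-4 15 4 12 6 10 6 13 12 6 8 5 19-4 13 0 13"/><path d="M228 357l5 0 4-2 4-6-1-23 8-24-2-7-5-3-6 2-3 4-4 20-5 15 0 16 2 4z"/><path d="M287 293l7-1 7-5 8-13 0-4-1-3-13-6-20-4-13-5-5 0-6 2-2 4 0 4 4 9 25 17z"/><path d="M527 167l-26 6-11 1-19-3-2 1-1 2 4 5 6 4 15 4 9-2 13-10 12 0"/><path d="M494 106l8 0 7-4 1-3-5-4-10-2-10-1-6 2-1 3 2 2z"/><path d="M486 17l3 12 8 9 10 5 20 5"/></g>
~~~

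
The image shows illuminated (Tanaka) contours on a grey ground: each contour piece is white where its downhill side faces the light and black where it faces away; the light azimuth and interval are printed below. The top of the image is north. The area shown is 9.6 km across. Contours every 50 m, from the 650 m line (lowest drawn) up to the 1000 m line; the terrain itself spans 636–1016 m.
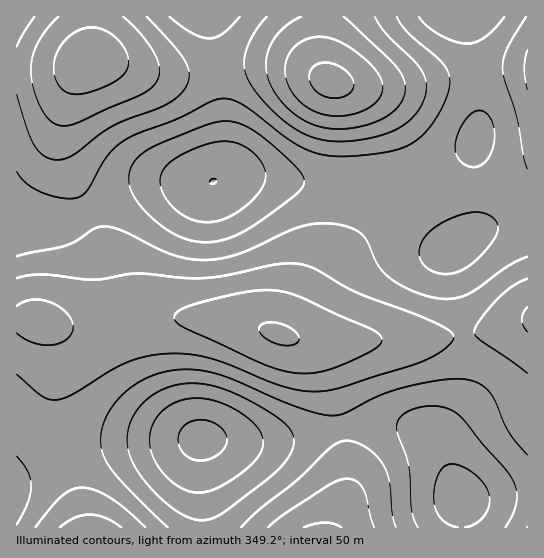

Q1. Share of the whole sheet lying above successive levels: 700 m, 94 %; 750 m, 82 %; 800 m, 56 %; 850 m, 32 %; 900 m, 14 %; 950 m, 4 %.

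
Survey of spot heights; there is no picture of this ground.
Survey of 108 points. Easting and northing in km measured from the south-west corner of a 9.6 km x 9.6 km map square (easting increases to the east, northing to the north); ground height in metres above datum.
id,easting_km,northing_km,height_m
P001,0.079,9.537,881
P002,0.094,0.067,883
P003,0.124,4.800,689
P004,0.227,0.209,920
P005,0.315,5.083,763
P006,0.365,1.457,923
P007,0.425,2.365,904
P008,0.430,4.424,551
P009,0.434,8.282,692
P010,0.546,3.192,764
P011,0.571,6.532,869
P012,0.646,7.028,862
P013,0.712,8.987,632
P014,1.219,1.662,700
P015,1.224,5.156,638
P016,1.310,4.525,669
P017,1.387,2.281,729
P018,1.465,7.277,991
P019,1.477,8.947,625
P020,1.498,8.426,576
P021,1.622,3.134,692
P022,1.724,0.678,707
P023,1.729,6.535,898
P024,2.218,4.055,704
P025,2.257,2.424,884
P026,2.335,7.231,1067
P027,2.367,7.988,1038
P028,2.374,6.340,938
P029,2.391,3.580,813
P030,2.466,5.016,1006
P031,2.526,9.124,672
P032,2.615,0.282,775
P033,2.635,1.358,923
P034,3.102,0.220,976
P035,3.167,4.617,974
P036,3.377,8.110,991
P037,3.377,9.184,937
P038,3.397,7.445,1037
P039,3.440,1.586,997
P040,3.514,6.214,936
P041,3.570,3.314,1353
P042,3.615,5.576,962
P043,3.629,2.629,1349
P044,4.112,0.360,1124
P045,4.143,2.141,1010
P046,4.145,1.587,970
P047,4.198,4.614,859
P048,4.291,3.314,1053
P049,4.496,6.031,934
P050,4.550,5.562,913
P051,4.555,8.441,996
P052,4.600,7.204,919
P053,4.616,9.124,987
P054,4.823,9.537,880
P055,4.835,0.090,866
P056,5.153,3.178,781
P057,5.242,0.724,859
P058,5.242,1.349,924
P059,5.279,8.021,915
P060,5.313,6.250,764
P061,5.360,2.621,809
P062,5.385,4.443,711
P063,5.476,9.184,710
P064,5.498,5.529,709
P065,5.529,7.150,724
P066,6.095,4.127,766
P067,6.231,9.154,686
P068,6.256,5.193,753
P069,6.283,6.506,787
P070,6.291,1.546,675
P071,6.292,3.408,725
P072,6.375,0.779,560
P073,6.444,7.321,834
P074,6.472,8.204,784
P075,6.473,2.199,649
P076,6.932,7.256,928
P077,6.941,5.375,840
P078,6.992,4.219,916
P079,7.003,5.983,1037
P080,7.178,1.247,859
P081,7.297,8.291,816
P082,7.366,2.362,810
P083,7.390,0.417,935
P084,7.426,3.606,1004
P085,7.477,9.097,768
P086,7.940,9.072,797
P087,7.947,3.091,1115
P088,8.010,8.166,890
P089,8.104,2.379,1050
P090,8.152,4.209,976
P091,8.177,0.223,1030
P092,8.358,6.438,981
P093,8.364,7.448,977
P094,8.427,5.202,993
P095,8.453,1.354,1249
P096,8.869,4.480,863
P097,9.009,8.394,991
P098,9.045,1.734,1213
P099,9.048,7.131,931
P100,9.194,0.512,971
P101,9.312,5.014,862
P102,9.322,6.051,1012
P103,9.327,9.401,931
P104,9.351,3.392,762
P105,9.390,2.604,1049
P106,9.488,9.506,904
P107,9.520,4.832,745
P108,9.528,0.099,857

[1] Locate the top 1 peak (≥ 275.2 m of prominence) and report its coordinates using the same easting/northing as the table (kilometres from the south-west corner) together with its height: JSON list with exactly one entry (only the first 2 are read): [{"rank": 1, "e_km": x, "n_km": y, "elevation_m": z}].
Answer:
[{"rank": 1, "e_km": 3.54, "n_km": 3.16, "elevation_m": 1386}]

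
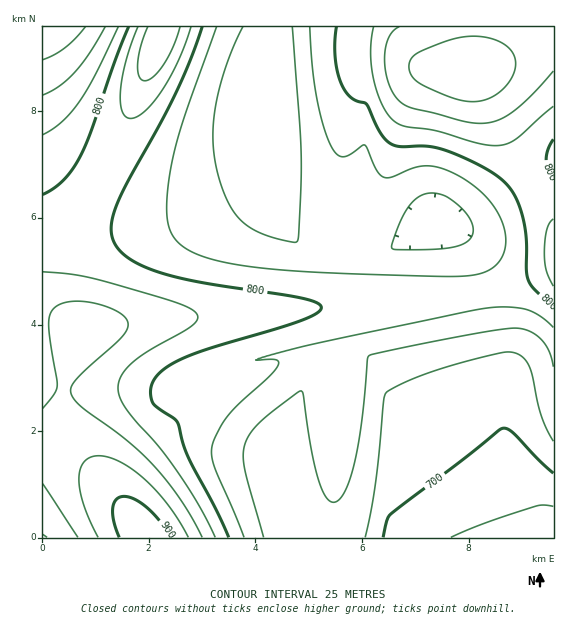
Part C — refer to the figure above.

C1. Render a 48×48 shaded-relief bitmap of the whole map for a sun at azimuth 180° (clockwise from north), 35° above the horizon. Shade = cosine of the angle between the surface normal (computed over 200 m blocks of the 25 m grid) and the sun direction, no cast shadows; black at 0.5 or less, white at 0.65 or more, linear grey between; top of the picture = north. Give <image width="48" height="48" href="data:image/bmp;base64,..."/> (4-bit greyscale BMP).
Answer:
<image width="48" height="48" href="data:image/bmp;base64,Qk32BAAAAAAAAHYAAAAoAAAAMAAAADAAAAABAAQAAAAAAIAEAAATCwAAEwsAABAAAAAAAAAAAAAAABEREQAiIiIAMzMzAERERABVVVUAZmZmAHd3dwCIiIgAmZmZAKqqqgC7u7sAzMzMAN3d3QDu7u4A////AKqqqZh2VDMzNFVnd4iIiIiZmZmqqqqqqqqqqYh2VDMzNFZneIiIiIiZmZmZqqqqqqqpmHdlQzIzRFZneIiIiIiZmZmZmZmZmpmZh2ZUMiIzRVZ3eIiIiIiJmZmZmZmZmpmId2VDMiM0RWZ3eIiIiIiIiJmZmZmZqpiHdlQzIjNEVmd3iIiIiIiIiIiJmZmZqoh3ZUQyIzRFZnd4iIiIiIiIiIiIiIiZq4d2VUMzM0Vmd3eIiIiIiIiIiIiIiIiZqndmVEMzNFZ4iIiIiIiIiIiIiIiIiIiZqndlVEMzRWeJmZmIiIiIiIiIiIiIiIiZmnZlVERERWiZmqmZmIiIiIiIiIiIiIiZmWZmVUREVWeImqqqmYiIiIiIiIiIiIiJmWZmZlVWZWZniaqqqoiIiIiIiIiIiIiIiGd3d3d3dlVWeJqqqpiIiIiJiIiIiIiIiGeIiIiImHZVZniaqpiIiIiZmZmZmZmIiHiZmZmqqqmYd2d4mqiIiImqqqqpmZmZiHiaqqqru7u7qpiIiamIiIq7u6qqqqqpmYiZqqq7u8zMzMu6qqqYibzMy7u7u7u6qoiImZqqu7u7vMzMy7y7u8zMzMzMzMzLu4d3d4iJmZqqqqu7u7u7vMzMzMzMzMzMzHZVVmZnd3iIiImZmZqqqqu7u7u8zMzdzWVERERVVVVmZmZ3d3eIiImZmaqqq7vMzVQzMzMzNERERERFVVVWZmZ3d3iIiZqrzFQzMzMzMzMzMzMzMzRERERVVVVmZ3iau1REQzMzMzMzMzMzMzM0MzMzNEREVWd4mlVVVEREREQzMzMzMzRWVVQzMzM0RVZ3iFZmZlVVVVVERERERFZ3d3ZUMzRERVZ3d2ZmZmZmZmVVVVVVVWd3d3h2VEVVVmd3d2Z3d3d3dmZmZmZlVnd3d3iIdmZmd4iIdmd3d4d3d3d2ZmZmZnd3d3iZiHd4iZmYdmd3eIiId3d3d3Zmd3d3d3iZmZiZmqmYdWd3eIiIh3d3d3d3d3d3iHiZqqqqqqqYZWZ3eIiIiHd3d3d3d3d4iIiaqru7u6qYZWZneIiIiId3d3d3d3eIiImqu7vMy7qYZmZneImZiId3d3d3d3eIiImrvMzMzLqYdlZmeImZmIh3d3d3d3iIiZmrzN3dzLqYh1Vmd4mZmYiHd3d3d3iImZq8zd3d3LupmFVWZ4mqqZiHd3d3d4iJmaq83e7t3MuqqlVVZ4mqqpiId3d3eIiJmqq83e7d3Mu7qlVVVnmrupmIh3d3eIiJmqq83d3d3Mu7u0RFVniru6mYiHd3iIiJmqq8zMzMzLu7u0RERWebu6qYiIiIiIiJmaqru7u7u7uru0RERFaKvLqZiIiIiIiImZmqqqqqqqqqqkREREV5vLqpiIiIiIiIiJmYiIiIiIiZmURERERoq7upmIiIiIiIiIh3d3dmd3d4iEREQzNGm7upmYiIiIiHd3dmVVVVVVZneEREQzM0eauqmYiIiIh3d3ZVREQzREVWZ0REQzIjaKqqmZiIiId3dmZUQzMzM0RVZw=="/>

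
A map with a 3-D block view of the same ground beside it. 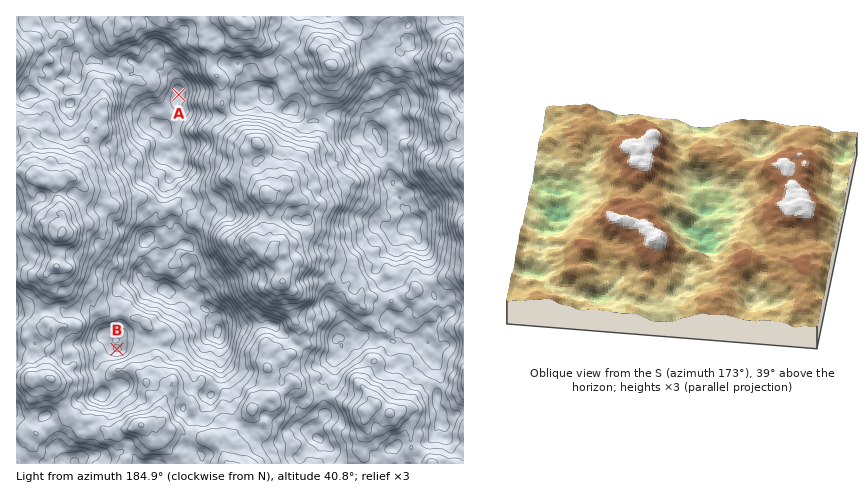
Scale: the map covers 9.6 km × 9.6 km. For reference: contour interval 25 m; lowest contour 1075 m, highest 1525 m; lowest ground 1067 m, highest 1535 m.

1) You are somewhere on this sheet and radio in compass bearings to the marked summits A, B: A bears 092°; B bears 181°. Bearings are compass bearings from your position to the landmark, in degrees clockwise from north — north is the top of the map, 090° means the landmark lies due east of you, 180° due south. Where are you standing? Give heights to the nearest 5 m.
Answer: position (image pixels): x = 121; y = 93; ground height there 1375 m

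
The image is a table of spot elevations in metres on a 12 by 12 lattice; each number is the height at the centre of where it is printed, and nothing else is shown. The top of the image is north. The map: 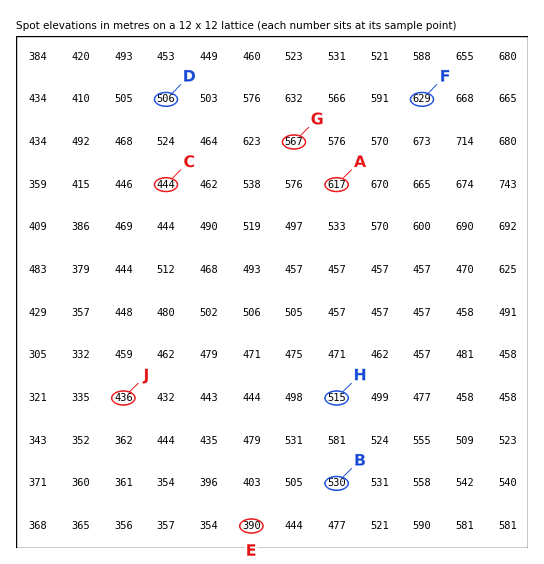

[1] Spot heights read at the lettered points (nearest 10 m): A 620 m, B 530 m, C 440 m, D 510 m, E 390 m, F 630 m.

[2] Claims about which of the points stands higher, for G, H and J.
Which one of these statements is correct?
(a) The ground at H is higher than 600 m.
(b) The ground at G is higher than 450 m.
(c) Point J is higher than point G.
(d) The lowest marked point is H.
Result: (b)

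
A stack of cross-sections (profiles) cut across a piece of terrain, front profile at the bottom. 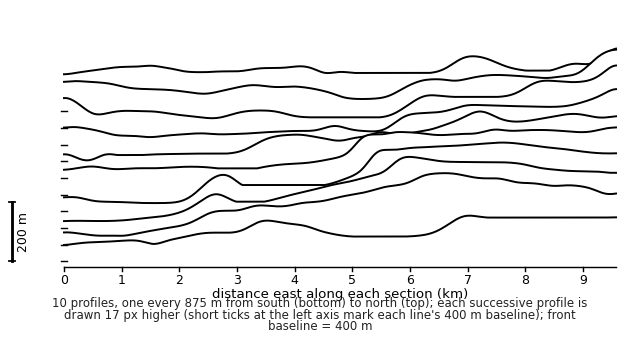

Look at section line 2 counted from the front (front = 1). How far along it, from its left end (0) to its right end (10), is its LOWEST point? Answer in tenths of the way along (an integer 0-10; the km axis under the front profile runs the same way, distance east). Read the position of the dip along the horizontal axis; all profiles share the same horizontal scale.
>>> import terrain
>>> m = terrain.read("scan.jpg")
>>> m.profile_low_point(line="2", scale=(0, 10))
1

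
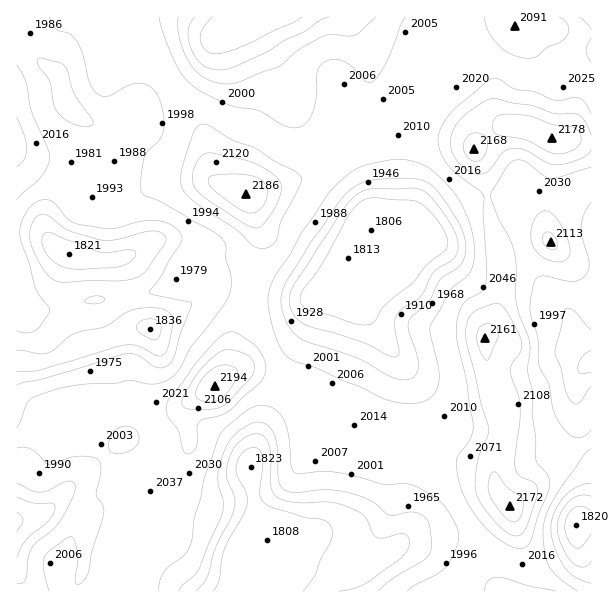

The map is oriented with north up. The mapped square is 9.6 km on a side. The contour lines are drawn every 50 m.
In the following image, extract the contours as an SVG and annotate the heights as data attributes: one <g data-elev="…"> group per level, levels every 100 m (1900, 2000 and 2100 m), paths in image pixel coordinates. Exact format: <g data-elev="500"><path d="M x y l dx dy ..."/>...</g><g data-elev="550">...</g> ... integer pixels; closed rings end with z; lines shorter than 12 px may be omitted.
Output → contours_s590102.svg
<g data-elev="1900"><path d="M196 591l11-13 9-30 14-29 4-10 0-12-8-21 1-9 3-11 4-8 6-7 9-6 8-2 7 4 5 7 2 12 0 30 2 7 5 5 16 4 32 0 15 2 15 6 7 5 5 6 4 12 5 4 7 1 18-4 6 3 1 6-1 6-9 11-34 24-12 5-14 2"/><path d="M591 561l-4 5-5 1-6-2-4-3-11-17-4-18 4-14 8-12 10-6 12 1"/><path d="M17 497l16 6 20 0 2 4-1 6-5 8-24 21-8 16"/><path d="M591 372l-10 2-2-2-1-4 4-11 9-6"/><path d="M389 356l-26-13-60-20-6-5-5-7-3-8 1-7 4-12 26-39 23-35 11-14 9-5 9-2 44-1 6 2 6 4 15 18 12 21 3 9 0 7-5 10-15 9-5 5-13 24-18 12-5 5-2 6 0 6 4 27-3 4z"/><path d="M17 350l22 4 9-1 6-3 18-15 9-4 24-5 20-13 12-4 13-1 12 1 7 3 3 6 0 9-4 20-3 6-4 3-6-1-17-9-12-1-87 25-22 2"/><path d="M63 282l-9-2-7-6-8-12-7-16-2-9 0-9 4-9 5-4 5-1 4 2 23 15 30 9 15 0 36-9 9 1 5 5-2 8-16 24-5 5-6 3-17 4-30 0z"/><path d="M329 17l-9 3-15 11-20 9-21 13-31 14-14 3-9-1-7-4-6-6-5-8-3-10-1-9 2-8 5-7"/></g><g data-elev="2000"><path d="M159 591l1-10 4-9 6-6 14-11 6-10 4-27 6-18 4-20 16-45 6-7 20-17 8-4 9-2 12 4 9 11 5 17 2 29 4 7 5 1 20-2 13 0 23 4 27 8 27 0 7 3 17 10 11 10 10 15 3 11 0 9-4 12-6 10-7 7-26 14-8 6"/><path d="M577 591l-18-13-10-12-5-15-1-23 4-15 10-19 26-38 8-7"/><path d="M116 453l-5-1-3-5 2-7 3-7 9-6 6-1 6 2 3 4 2 5-2 8-9 7z"/><path d="M17 448l7-1 8 2 16 15 5 0 18-7 10-1 14 2 4 3 1 3 1 10-5 21 7 11 1 7-12 38-5 24-6 8-3 2-2-1-1-5 3-18 0-9-4-13-2-2-3 0-20 14-5 7 0 13 5 20"/><path d="M591 430l-7 6-9 1-9-6-10-14-4-10-3-23-10-19-1-27-7-20-1-10 3-23 3-6 3-2 7-1 27 5 8-2 6-6 2-6 0-6-7-24-1-12 3-10 7-13"/><path d="M396 402l-13-4-64-29-23-7-8-5-6-7-6-14-5-16-3-20 2-12 6-13 14-20 12-24 31-43 17-15 10-6 23-6 16-2 15 3 14 5 10 9 15 15 8 13 8 17 4 16 2 15-1 11-4 9-3 4-18 15-19 35 0 7 9 39 0 9-3 9-5 7-9 5-12 2z"/><path d="M17 200l24-23 6-10 3-9-2-9-16-38-6-30-9-16"/><path d="M591 63l-4-7-1-6 5-12"/><path d="M591 29l-12-12"/><path d="M50 17l6 12 13 5 8 8 6 14 7 27 8 11 4 2 6 0 20-10 10-3 11 3 7 7 7 18 1 18-4 11-12 10-3 6-4 23 0 13 3 3 17 7 52 29 8 6 5 9 0 12 4 15 1 12-2 9-4 9-34 44-13 24-8 8-15 5-26-4-15 3-34 2-27 5-17 6-7 5-12 27"/><path d="M406 17l-5 7-15 39-8 13-6 6-3 1-4-2-13-15-11-6-11 0-9 5-4 7-1 26-4 16-7 10-11 4-12-3-24-14-21-4-12-4-19-9-14-9-9-10-8-13-12-29-4-16"/></g><g data-elev="2100"><path d="M514 536l7-1 5-7 10-28 2-11-4-6-15-8-4-7 0-9 5-36 0-15-2-12-6-18-1-9 1-6 9-12 1-9-4-11-12-21-5-5-6-2-15 5-6 4-6 7-2 10 1 16 22 84-2 8-9 22-3 29 5 13 12 17 12 13z"/><path d="M186 408l27 1 8-2 5-3 26-29 2-9-3-7-6-5-14-4-7 0-8 4-16 16-14 22-4 10 0 3z"/><path d="M550 249l5 0 3-3 0-3-5-9-7-2-3 4 0 6 3 4z"/><path d="M251 227l6 1 4-2 12-16 8-18 0-6-2-6-12-10-18-9-37-8-9 2-6 7-4 9-1 9 3 8 15 14z"/><path d="M591 135l-7-15-8-6-21 0-22-8-39-7-11 3-21 15-8 12-4 14 3 10 7 11 10 8 9 2 6-1 4-3 12-16 9-5 14 1 22 12 11 3 10-2 14-4 6-4 4-6"/></g>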